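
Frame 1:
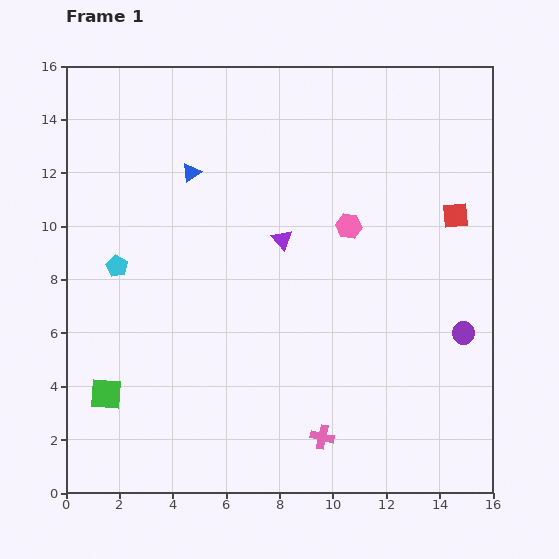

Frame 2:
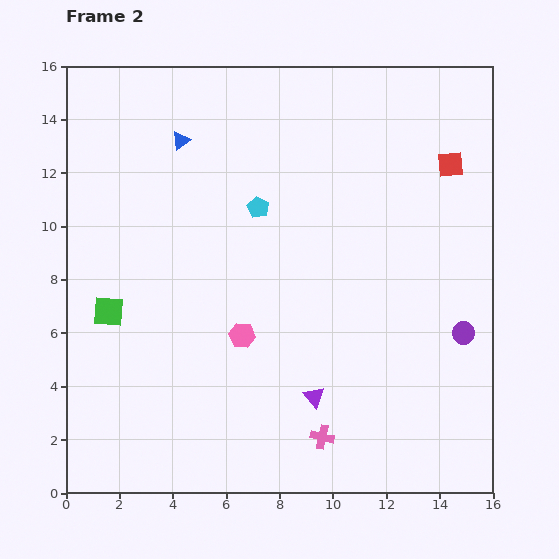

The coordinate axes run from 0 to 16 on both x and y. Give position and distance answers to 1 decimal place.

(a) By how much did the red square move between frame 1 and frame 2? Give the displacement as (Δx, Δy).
(-0.2, 1.9)

The red square was at (14.6, 10.4) in frame 1 and (14.4, 12.3) in frame 2.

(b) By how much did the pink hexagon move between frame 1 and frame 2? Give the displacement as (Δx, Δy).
(-4.0, -4.1)

The pink hexagon was at (10.6, 10.0) in frame 1 and (6.6, 5.9) in frame 2.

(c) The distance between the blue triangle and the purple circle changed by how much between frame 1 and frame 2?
+1.0

Distance in frame 1: 11.8. Distance in frame 2: 12.8.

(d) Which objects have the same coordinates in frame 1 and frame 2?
the pink cross, the purple circle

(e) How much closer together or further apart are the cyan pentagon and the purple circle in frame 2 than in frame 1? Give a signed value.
-4.2

Distance in frame 1: 13.2. Distance in frame 2: 9.0.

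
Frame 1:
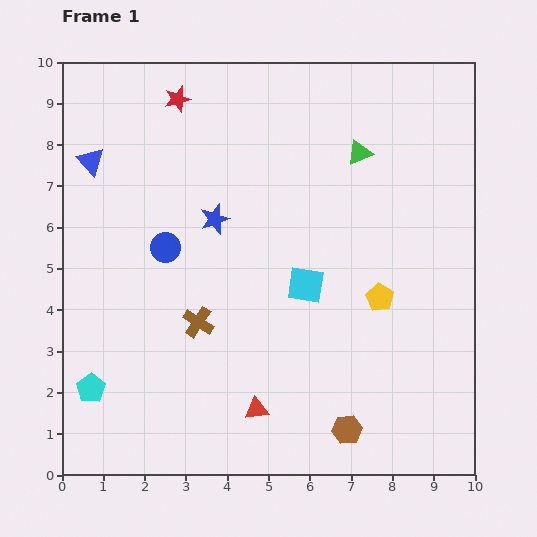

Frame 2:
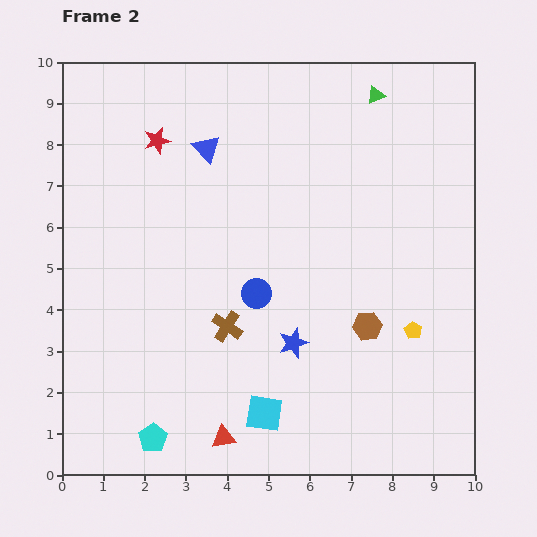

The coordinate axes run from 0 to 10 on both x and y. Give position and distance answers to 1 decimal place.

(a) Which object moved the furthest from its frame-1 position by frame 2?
the blue star

(moved 3.6; next 3.3)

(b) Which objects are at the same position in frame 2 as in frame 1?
none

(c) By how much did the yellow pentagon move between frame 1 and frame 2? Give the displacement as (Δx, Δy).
(0.8, -0.8)

The yellow pentagon was at (7.7, 4.3) in frame 1 and (8.5, 3.5) in frame 2.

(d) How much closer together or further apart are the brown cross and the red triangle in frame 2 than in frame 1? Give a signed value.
+0.2

Distance in frame 1: 2.5. Distance in frame 2: 2.7.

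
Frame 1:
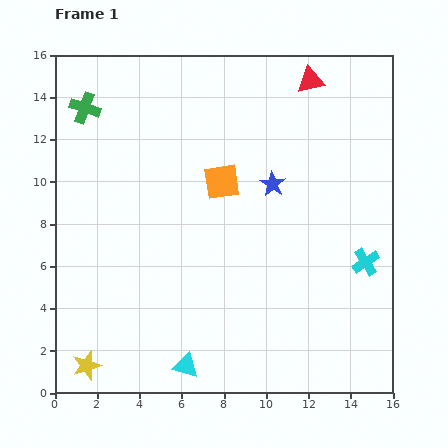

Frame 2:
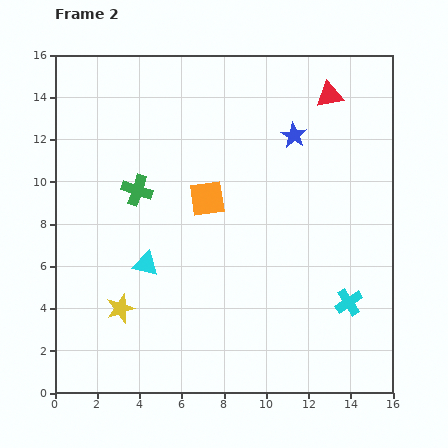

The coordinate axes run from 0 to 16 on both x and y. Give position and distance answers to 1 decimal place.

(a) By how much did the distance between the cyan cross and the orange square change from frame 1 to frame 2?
+0.5

Distance in frame 1: 7.8. Distance in frame 2: 8.3.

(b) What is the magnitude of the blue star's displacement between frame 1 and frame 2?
2.5

The blue star moved from (10.3, 9.9) to (11.3, 12.2), a distance of √(1.0² + 2.3²) ≈ 2.5.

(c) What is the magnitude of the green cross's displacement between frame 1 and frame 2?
4.6

The green cross moved from (1.4, 13.5) to (3.9, 9.6), a distance of √(2.5² + 3.9²) ≈ 4.6.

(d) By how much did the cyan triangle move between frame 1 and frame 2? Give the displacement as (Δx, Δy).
(-1.9, 4.8)

The cyan triangle was at (6.2, 1.3) in frame 1 and (4.3, 6.1) in frame 2.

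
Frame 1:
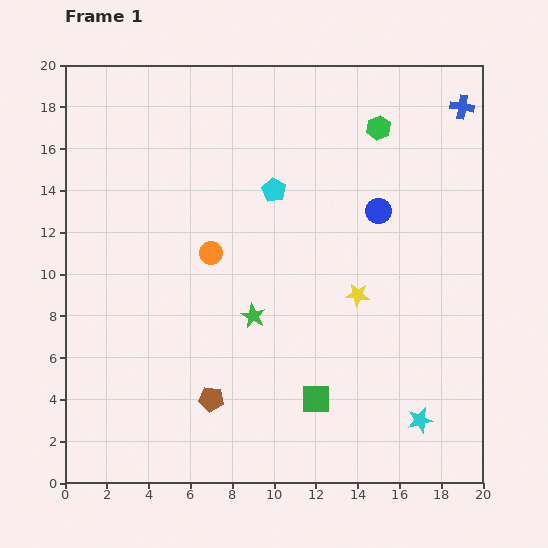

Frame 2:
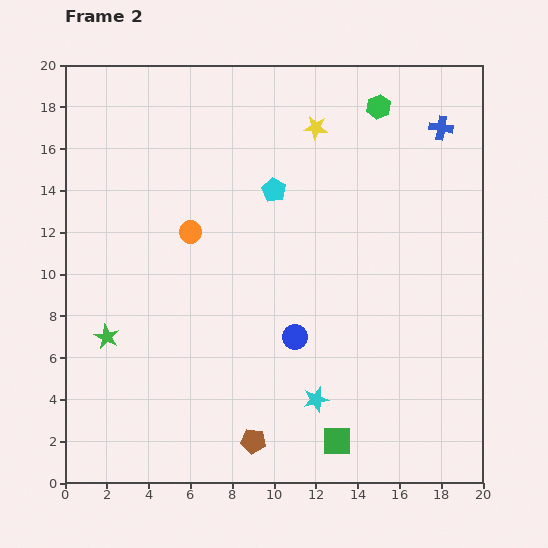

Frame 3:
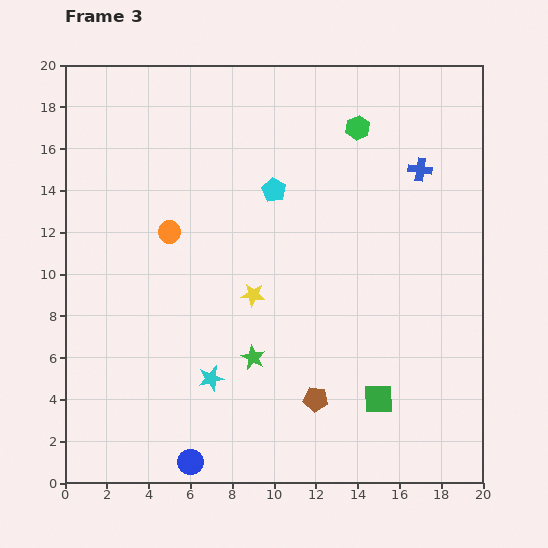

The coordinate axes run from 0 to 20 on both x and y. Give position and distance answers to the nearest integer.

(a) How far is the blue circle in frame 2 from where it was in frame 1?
7

The blue circle moved from (15, 13) to (11, 7), a distance of √(4² + 6²) ≈ 7.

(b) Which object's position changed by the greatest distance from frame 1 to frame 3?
the blue circle

(moved 15; next 10)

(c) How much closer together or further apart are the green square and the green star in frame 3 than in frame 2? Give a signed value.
-6

Distance in frame 2: 12. Distance in frame 3: 6.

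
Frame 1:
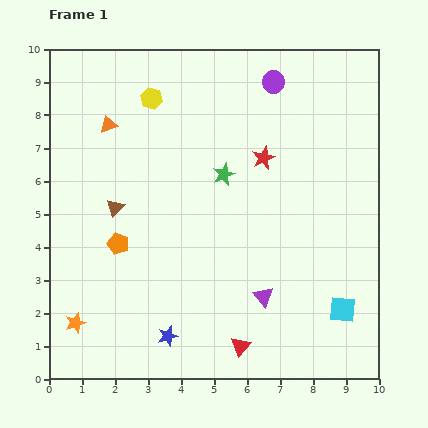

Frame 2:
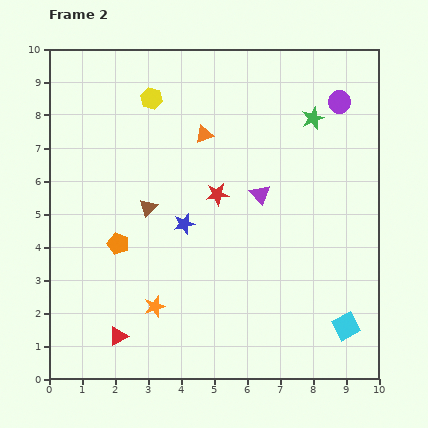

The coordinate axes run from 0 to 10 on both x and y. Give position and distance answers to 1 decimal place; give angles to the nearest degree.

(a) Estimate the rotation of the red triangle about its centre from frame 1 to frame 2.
20° clockwise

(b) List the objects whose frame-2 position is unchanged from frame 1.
the orange pentagon, the yellow hexagon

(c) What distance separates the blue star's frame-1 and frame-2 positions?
3.4

The blue star moved from (3.6, 1.3) to (4.1, 4.7), a distance of √(0.5² + 3.4²) ≈ 3.4.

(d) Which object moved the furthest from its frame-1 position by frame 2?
the red triangle

(moved 3.7; next 3.4)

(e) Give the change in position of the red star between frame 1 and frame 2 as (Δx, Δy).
(-1.4, -1.1)

The red star was at (6.5, 6.7) in frame 1 and (5.1, 5.6) in frame 2.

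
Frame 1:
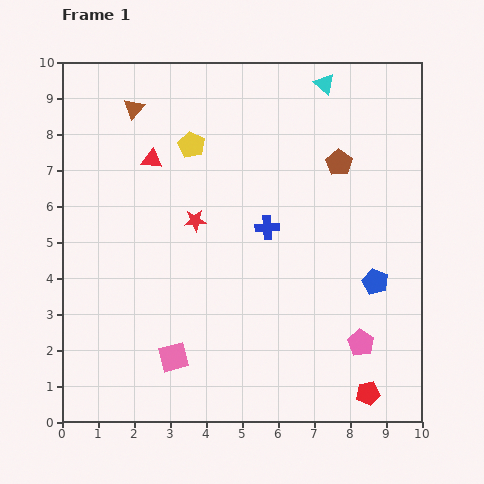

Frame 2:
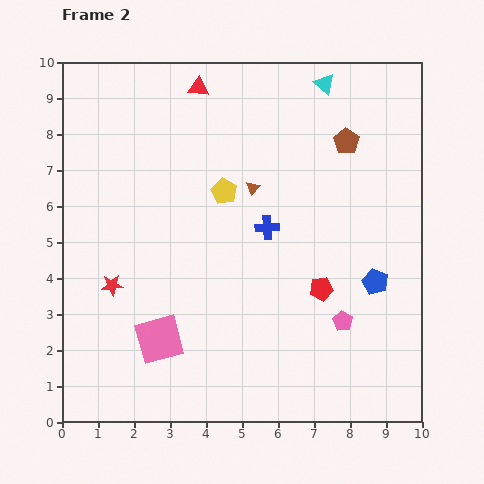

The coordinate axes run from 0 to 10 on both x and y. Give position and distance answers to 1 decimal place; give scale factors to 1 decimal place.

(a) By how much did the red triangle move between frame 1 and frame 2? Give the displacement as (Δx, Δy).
(1.3, 2.0)

The red triangle was at (2.5, 7.3) in frame 1 and (3.8, 9.3) in frame 2.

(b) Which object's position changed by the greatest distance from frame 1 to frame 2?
the brown triangle

(moved 4.0; next 3.2)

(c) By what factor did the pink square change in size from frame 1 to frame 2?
1.6×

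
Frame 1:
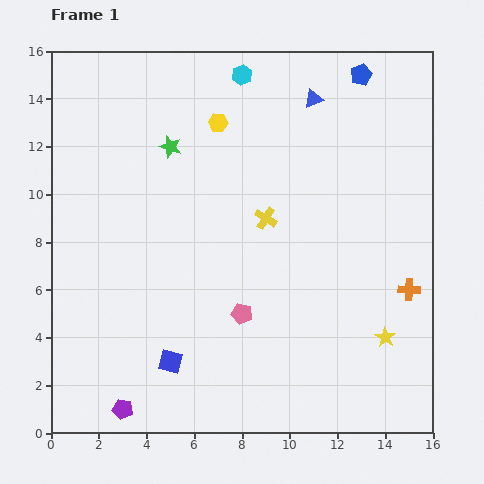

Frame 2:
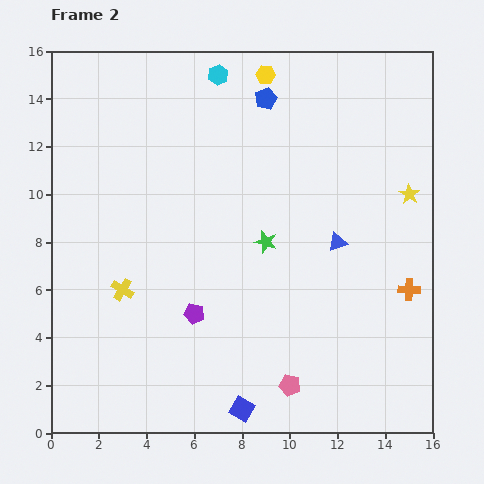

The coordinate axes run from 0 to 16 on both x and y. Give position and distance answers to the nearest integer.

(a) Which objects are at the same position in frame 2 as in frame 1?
the orange cross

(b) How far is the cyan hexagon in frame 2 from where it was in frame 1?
1

The cyan hexagon moved from (8, 15) to (7, 15), a distance of √(1² + 0²) ≈ 1.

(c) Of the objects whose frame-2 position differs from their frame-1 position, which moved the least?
the cyan hexagon

(moved 1)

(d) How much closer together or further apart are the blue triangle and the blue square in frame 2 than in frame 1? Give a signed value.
-5

Distance in frame 1: 13. Distance in frame 2: 8.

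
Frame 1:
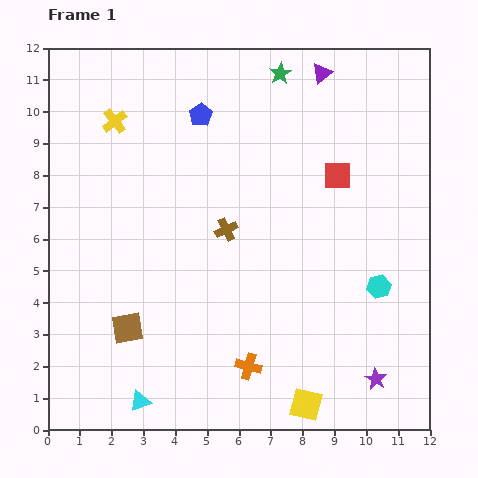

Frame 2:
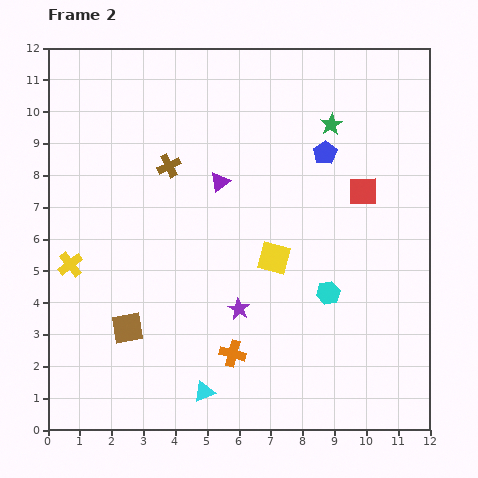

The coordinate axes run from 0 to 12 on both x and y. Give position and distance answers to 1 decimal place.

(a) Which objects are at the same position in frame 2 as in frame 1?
the brown square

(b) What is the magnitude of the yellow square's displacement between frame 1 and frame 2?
4.7

The yellow square moved from (8.1, 0.8) to (7.1, 5.4), a distance of √(1.0² + 4.6²) ≈ 4.7.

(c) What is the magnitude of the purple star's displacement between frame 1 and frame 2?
4.8

The purple star moved from (10.3, 1.6) to (6.0, 3.8), a distance of √(4.3² + 2.2²) ≈ 4.8.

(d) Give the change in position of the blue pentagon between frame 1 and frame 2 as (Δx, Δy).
(3.9, -1.2)

The blue pentagon was at (4.8, 9.9) in frame 1 and (8.7, 8.7) in frame 2.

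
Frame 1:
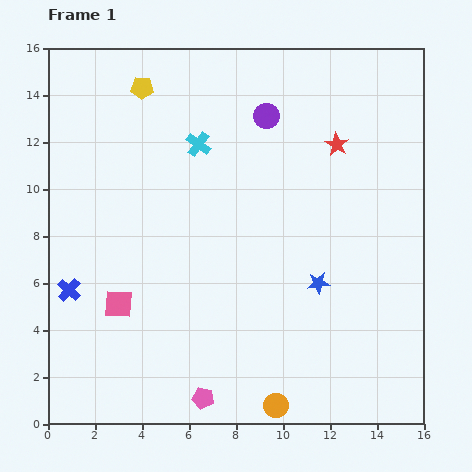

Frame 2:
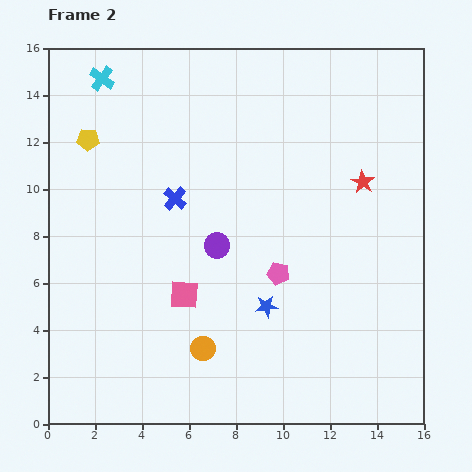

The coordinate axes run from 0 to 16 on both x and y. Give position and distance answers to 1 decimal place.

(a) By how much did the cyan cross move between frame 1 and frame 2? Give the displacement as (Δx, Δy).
(-4.1, 2.8)

The cyan cross was at (6.4, 11.9) in frame 1 and (2.3, 14.7) in frame 2.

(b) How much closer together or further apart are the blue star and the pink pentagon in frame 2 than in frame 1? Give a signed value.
-5.4

Distance in frame 1: 6.9. Distance in frame 2: 1.5.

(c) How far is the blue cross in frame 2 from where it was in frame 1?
6.0

The blue cross moved from (0.9, 5.7) to (5.4, 9.6), a distance of √(4.5² + 3.9²) ≈ 6.0.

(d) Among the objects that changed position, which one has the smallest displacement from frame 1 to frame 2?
the red star

(moved 1.9)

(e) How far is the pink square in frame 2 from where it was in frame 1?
2.8

The pink square moved from (3.0, 5.1) to (5.8, 5.5), a distance of √(2.8² + 0.4²) ≈ 2.8.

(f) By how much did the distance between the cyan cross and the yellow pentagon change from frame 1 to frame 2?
-0.7

Distance in frame 1: 3.4. Distance in frame 2: 2.7.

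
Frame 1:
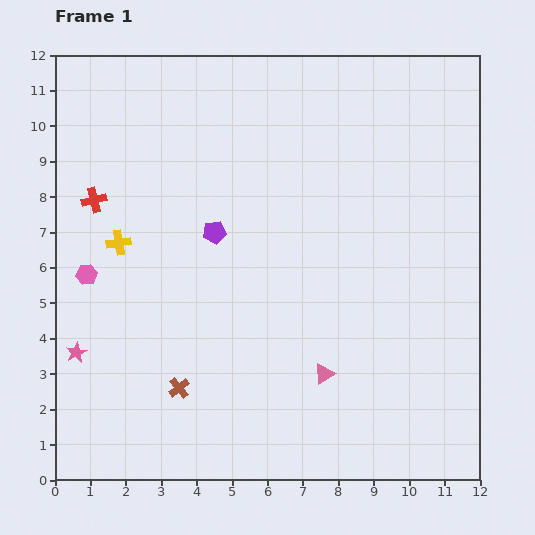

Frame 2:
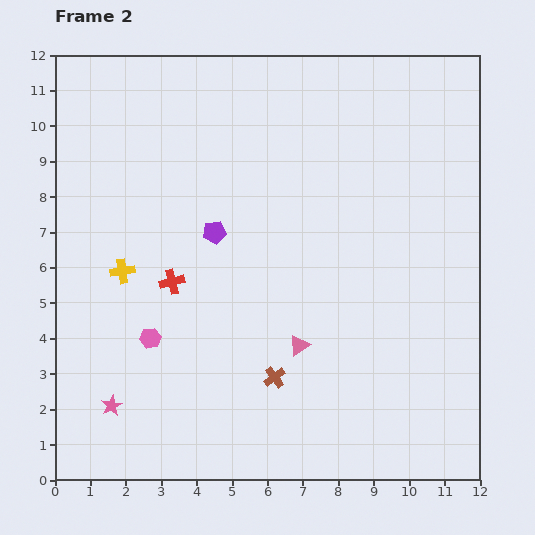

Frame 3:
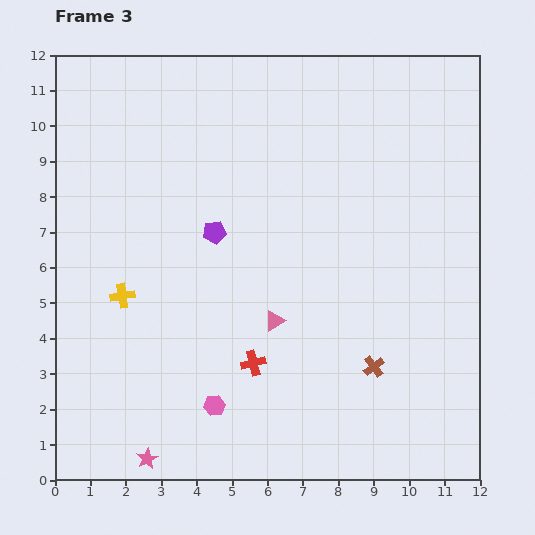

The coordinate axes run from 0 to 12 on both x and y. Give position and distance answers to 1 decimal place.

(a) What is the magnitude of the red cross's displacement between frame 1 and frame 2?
3.2

The red cross moved from (1.1, 7.9) to (3.3, 5.6), a distance of √(2.2² + 2.3²) ≈ 3.2.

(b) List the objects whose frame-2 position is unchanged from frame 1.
the purple pentagon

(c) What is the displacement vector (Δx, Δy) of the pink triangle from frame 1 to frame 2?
(-0.7, 0.8)

The pink triangle was at (7.6, 3.0) in frame 1 and (6.9, 3.8) in frame 2.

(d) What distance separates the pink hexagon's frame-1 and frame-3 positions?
5.2

The pink hexagon moved from (0.9, 5.8) to (4.5, 2.1), a distance of √(3.6² + 3.7²) ≈ 5.2.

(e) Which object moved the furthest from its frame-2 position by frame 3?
the red cross

(moved 3.3; next 2.8)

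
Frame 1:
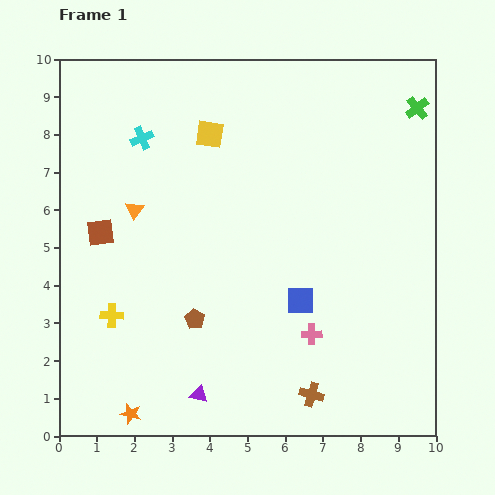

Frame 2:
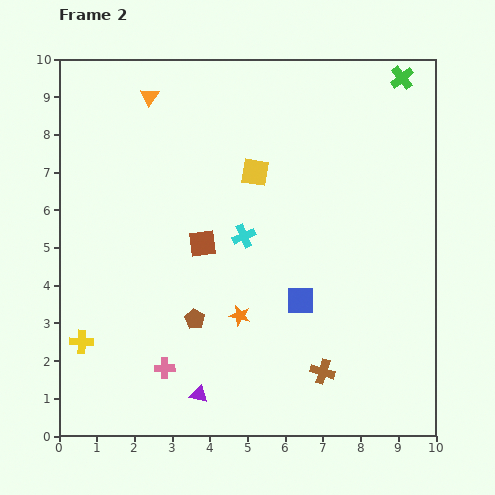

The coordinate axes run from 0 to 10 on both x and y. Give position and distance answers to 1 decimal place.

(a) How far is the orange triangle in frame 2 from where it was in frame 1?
3.0

The orange triangle moved from (2.0, 6.0) to (2.4, 9.0), a distance of √(0.4² + 3.0²) ≈ 3.0.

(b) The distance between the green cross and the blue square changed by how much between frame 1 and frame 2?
+0.5

Distance in frame 1: 6.0. Distance in frame 2: 6.5.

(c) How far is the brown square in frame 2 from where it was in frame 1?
2.7

The brown square moved from (1.1, 5.4) to (3.8, 5.1), a distance of √(2.7² + 0.3²) ≈ 2.7.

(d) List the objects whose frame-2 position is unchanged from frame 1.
the brown pentagon, the purple triangle, the blue square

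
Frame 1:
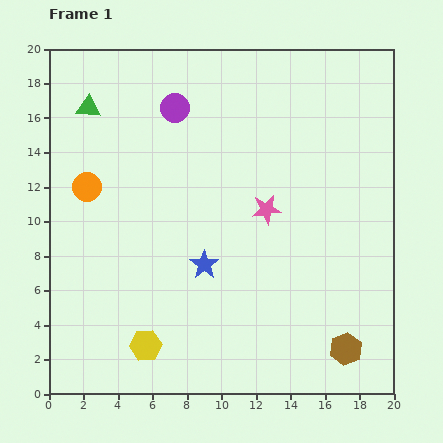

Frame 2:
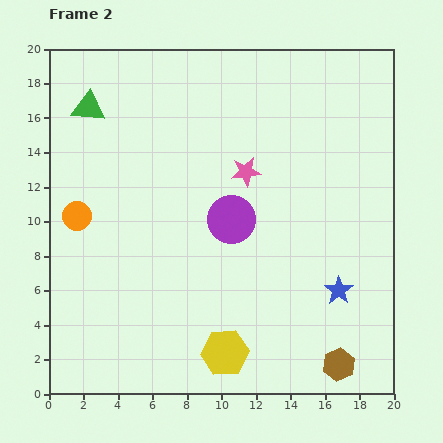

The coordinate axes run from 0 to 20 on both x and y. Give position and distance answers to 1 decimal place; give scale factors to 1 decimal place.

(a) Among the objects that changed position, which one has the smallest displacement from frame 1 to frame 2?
the brown hexagon

(moved 1.0)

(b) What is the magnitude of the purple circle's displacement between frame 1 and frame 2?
7.3

The purple circle moved from (7.3, 16.6) to (10.6, 10.1), a distance of √(3.3² + 6.5²) ≈ 7.3.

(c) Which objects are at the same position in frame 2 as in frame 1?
the green triangle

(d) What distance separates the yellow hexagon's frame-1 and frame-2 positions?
4.6

The yellow hexagon moved from (5.6, 2.8) to (10.2, 2.4), a distance of √(4.6² + 0.4²) ≈ 4.6.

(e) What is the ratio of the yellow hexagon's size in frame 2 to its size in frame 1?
1.5×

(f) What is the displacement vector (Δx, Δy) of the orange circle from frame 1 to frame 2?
(-0.6, -1.7)

The orange circle was at (2.2, 12.0) in frame 1 and (1.6, 10.3) in frame 2.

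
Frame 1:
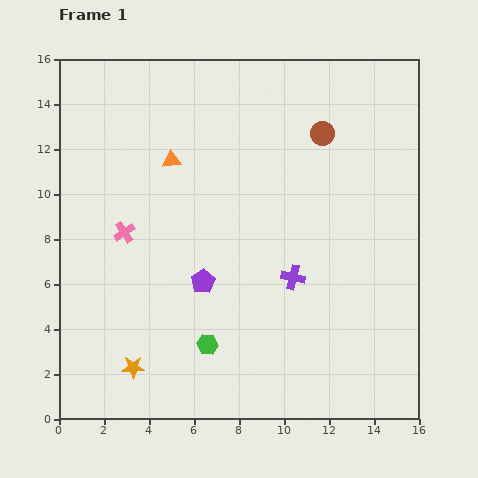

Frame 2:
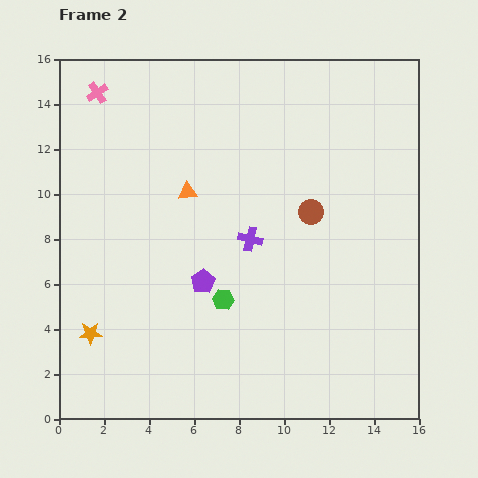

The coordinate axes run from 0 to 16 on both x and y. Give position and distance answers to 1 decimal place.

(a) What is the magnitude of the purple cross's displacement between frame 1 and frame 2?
2.5

The purple cross moved from (10.4, 6.3) to (8.5, 8.0), a distance of √(1.9² + 1.7²) ≈ 2.5.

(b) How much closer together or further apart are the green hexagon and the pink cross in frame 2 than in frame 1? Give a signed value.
+4.6

Distance in frame 1: 6.2. Distance in frame 2: 10.8.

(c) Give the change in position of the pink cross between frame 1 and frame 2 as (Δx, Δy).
(-1.2, 6.2)

The pink cross was at (2.9, 8.3) in frame 1 and (1.7, 14.5) in frame 2.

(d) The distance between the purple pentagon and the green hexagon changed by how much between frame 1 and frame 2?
-1.6

Distance in frame 1: 2.8. Distance in frame 2: 1.2.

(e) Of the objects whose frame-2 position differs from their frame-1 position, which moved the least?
the orange triangle

(moved 1.6)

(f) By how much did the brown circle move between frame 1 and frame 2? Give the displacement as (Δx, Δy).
(-0.5, -3.5)

The brown circle was at (11.7, 12.7) in frame 1 and (11.2, 9.2) in frame 2.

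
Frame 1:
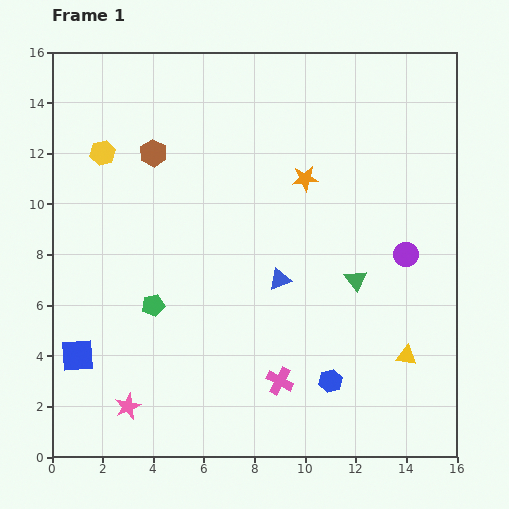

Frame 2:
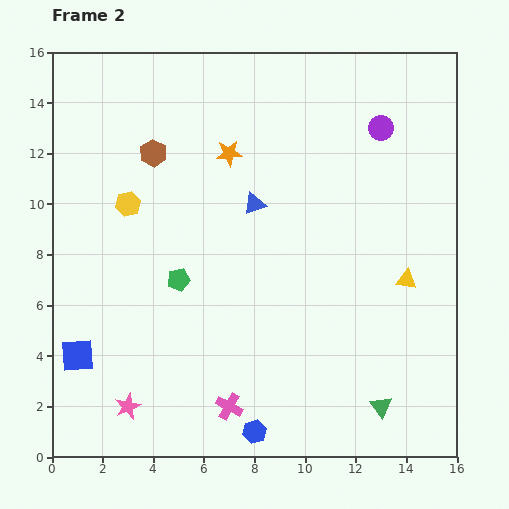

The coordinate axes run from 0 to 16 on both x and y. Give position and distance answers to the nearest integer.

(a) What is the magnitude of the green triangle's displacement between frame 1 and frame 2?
5

The green triangle moved from (12, 7) to (13, 2), a distance of √(1² + 5²) ≈ 5.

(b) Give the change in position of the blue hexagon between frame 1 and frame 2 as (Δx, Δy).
(-3, -2)

The blue hexagon was at (11, 3) in frame 1 and (8, 1) in frame 2.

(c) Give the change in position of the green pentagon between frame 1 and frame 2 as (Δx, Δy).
(1, 1)

The green pentagon was at (4, 6) in frame 1 and (5, 7) in frame 2.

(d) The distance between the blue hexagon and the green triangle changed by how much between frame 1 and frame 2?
+1

Distance in frame 1: 4. Distance in frame 2: 5.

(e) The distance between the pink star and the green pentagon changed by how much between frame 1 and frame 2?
+1

Distance in frame 1: 4. Distance in frame 2: 5.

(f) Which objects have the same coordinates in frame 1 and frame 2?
the blue square, the brown hexagon, the pink star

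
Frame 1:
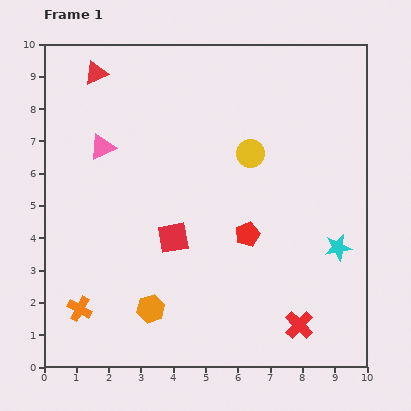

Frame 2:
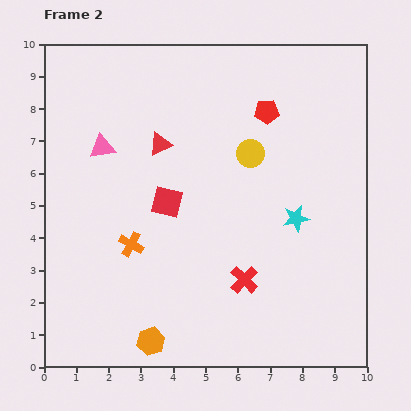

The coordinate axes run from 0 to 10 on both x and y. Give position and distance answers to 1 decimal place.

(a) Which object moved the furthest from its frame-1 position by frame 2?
the red pentagon

(moved 3.8; next 3.0)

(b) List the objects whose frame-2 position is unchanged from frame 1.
the yellow circle, the pink triangle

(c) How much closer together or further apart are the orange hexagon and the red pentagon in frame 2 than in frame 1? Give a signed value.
+4.2

Distance in frame 1: 3.8. Distance in frame 2: 8.0.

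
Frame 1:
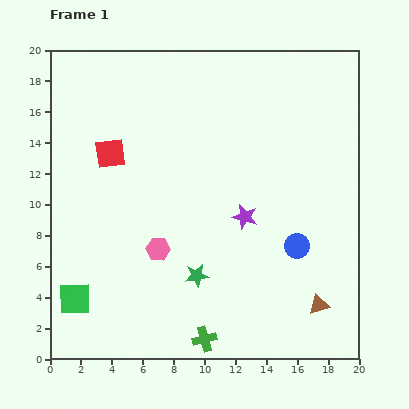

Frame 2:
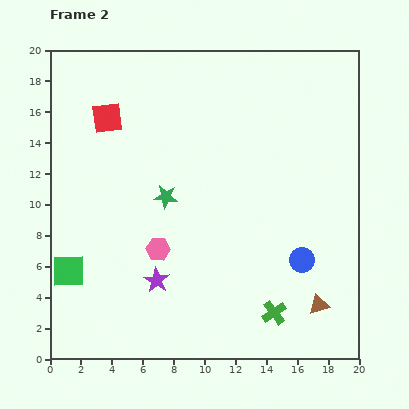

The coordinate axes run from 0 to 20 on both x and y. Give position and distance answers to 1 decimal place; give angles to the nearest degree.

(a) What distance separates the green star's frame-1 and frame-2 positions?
5.5

The green star moved from (9.5, 5.4) to (7.5, 10.5), a distance of √(2.0² + 5.1²) ≈ 5.5.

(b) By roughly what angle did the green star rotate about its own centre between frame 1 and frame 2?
16° clockwise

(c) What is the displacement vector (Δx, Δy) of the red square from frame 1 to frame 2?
(-0.2, 2.3)

The red square was at (3.9, 13.3) in frame 1 and (3.7, 15.6) in frame 2.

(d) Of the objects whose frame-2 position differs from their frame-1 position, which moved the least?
the blue circle

(moved 0.9)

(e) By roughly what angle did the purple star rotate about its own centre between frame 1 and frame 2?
16° clockwise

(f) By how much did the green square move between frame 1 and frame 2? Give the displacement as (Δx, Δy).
(-0.4, 1.8)

The green square was at (1.6, 3.9) in frame 1 and (1.2, 5.7) in frame 2.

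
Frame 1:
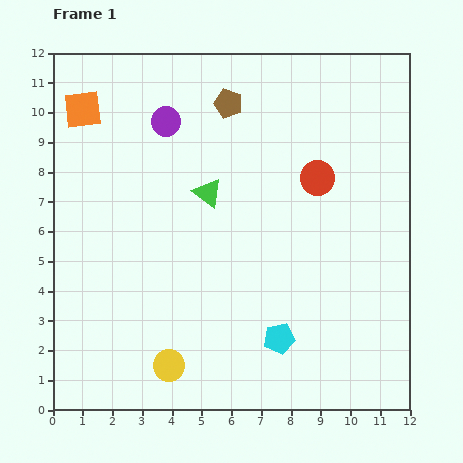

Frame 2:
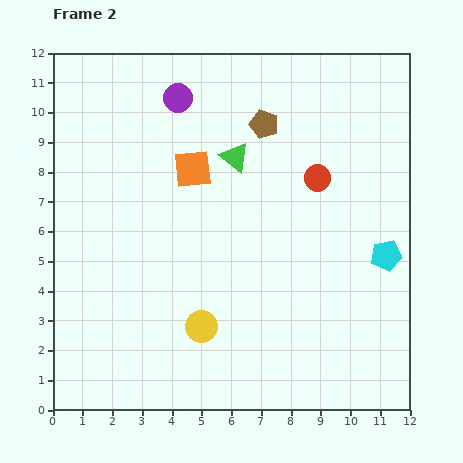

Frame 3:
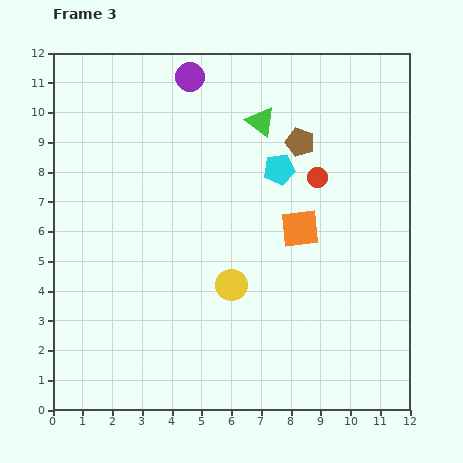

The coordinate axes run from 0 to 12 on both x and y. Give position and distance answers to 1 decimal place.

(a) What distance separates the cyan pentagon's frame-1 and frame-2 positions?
4.6

The cyan pentagon moved from (7.6, 2.4) to (11.2, 5.2), a distance of √(3.6² + 2.8²) ≈ 4.6.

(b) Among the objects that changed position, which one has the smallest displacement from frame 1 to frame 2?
the purple circle

(moved 0.9)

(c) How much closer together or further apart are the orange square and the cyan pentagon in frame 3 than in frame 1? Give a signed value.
-8.0

Distance in frame 1: 10.1. Distance in frame 3: 2.1.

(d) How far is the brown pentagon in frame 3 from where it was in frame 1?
2.7

The brown pentagon moved from (5.9, 10.3) to (8.3, 9.0), a distance of √(2.4² + 1.3²) ≈ 2.7.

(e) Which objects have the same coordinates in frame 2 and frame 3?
the red circle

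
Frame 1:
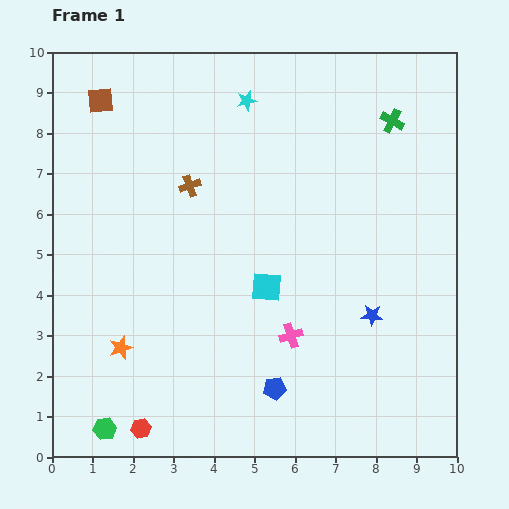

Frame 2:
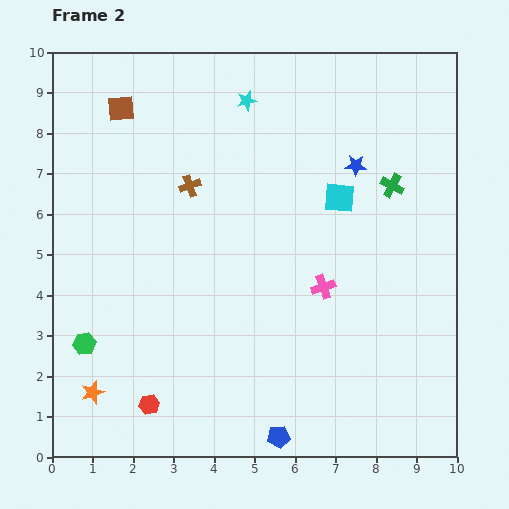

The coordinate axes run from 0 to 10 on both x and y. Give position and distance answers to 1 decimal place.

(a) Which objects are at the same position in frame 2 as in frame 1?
the brown cross, the cyan star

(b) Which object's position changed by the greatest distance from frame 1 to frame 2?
the blue star

(moved 3.7; next 2.8)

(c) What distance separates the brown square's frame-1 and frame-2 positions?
0.5

The brown square moved from (1.2, 8.8) to (1.7, 8.6), a distance of √(0.5² + 0.2²) ≈ 0.5.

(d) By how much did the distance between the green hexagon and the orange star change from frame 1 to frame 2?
-0.8

Distance in frame 1: 2.0. Distance in frame 2: 1.2.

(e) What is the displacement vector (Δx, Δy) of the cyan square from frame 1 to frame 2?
(1.8, 2.2)

The cyan square was at (5.3, 4.2) in frame 1 and (7.1, 6.4) in frame 2.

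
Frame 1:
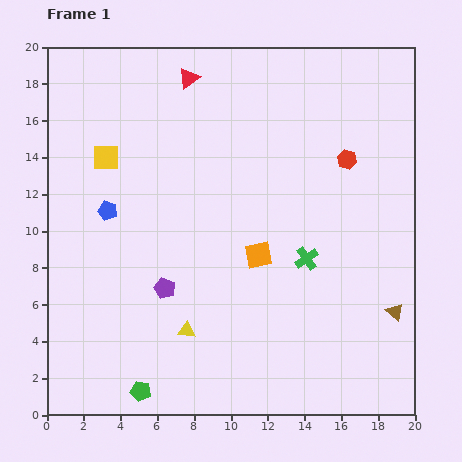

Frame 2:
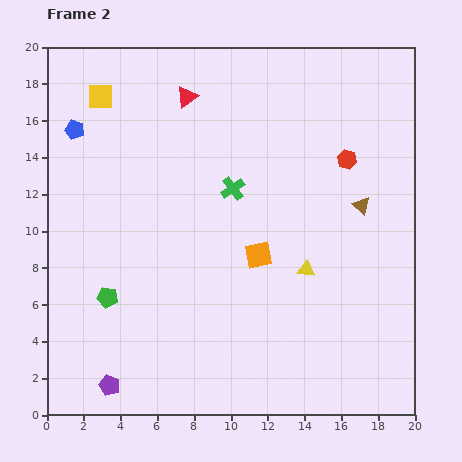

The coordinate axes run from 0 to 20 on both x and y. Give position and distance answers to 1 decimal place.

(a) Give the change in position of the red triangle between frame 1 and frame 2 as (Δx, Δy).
(-0.1, -1.0)

The red triangle was at (7.7, 18.3) in frame 1 and (7.6, 17.3) in frame 2.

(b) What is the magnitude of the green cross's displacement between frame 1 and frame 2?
5.5

The green cross moved from (14.1, 8.5) to (10.1, 12.3), a distance of √(4.0² + 3.8²) ≈ 5.5.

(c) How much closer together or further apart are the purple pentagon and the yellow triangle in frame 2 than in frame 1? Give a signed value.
+9.8

Distance in frame 1: 2.6. Distance in frame 2: 12.4.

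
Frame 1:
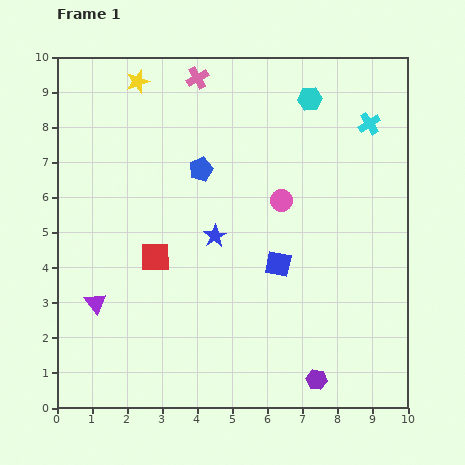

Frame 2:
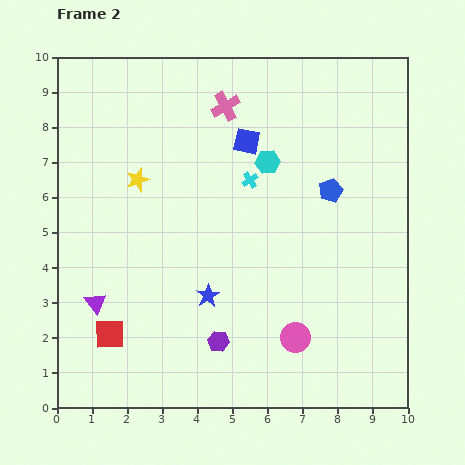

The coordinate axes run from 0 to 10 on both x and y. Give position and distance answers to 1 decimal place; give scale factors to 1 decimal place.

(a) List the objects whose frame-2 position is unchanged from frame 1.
the purple triangle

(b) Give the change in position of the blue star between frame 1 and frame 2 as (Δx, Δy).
(-0.2, -1.7)

The blue star was at (4.5, 4.9) in frame 1 and (4.3, 3.2) in frame 2.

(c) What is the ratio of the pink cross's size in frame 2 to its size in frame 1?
1.3×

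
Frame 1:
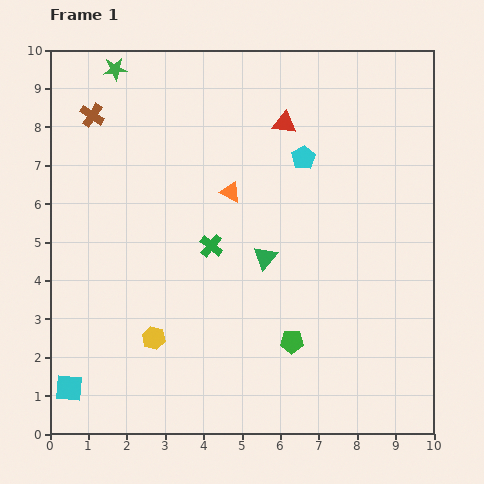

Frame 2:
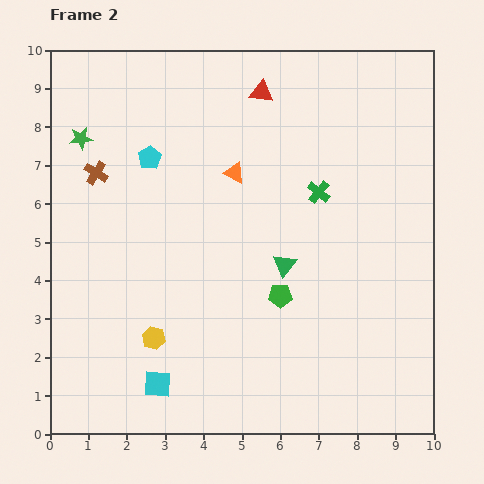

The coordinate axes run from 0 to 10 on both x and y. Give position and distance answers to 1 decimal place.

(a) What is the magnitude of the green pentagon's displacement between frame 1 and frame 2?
1.2

The green pentagon moved from (6.3, 2.4) to (6.0, 3.6), a distance of √(0.3² + 1.2²) ≈ 1.2.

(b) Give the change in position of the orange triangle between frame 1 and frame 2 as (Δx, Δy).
(0.1, 0.5)

The orange triangle was at (4.7, 6.3) in frame 1 and (4.8, 6.8) in frame 2.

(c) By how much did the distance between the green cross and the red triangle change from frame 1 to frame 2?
-0.7

Distance in frame 1: 3.7. Distance in frame 2: 3.0.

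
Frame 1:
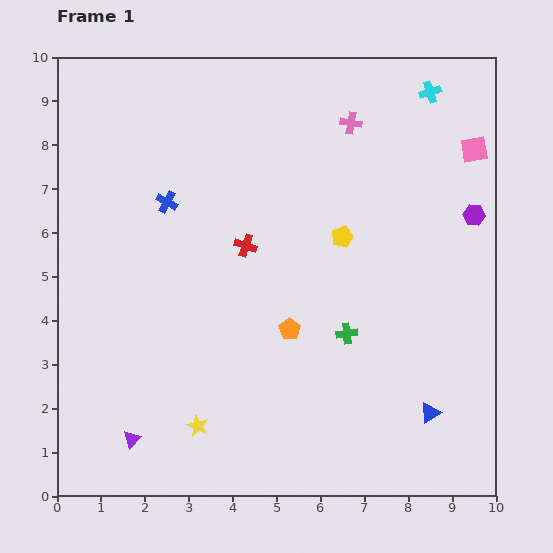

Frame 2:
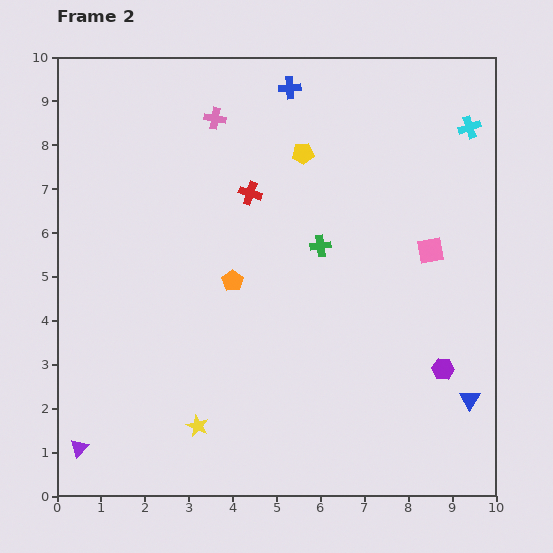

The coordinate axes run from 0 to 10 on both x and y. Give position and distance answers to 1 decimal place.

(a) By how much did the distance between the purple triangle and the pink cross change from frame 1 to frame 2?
-0.7

Distance in frame 1: 8.8. Distance in frame 2: 8.1.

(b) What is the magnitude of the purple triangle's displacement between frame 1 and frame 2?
1.2

The purple triangle moved from (1.7, 1.3) to (0.5, 1.1), a distance of √(1.2² + 0.2²) ≈ 1.2.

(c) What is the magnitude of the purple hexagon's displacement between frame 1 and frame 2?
3.6

The purple hexagon moved from (9.5, 6.4) to (8.8, 2.9), a distance of √(0.7² + 3.5²) ≈ 3.6.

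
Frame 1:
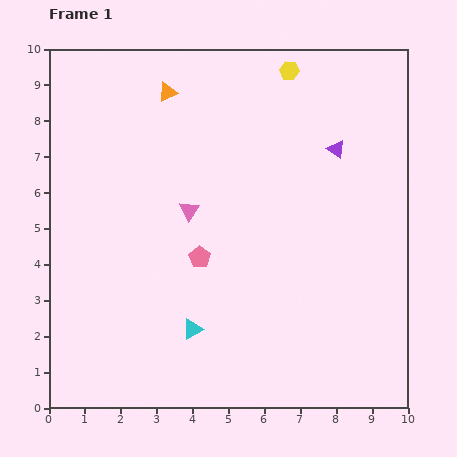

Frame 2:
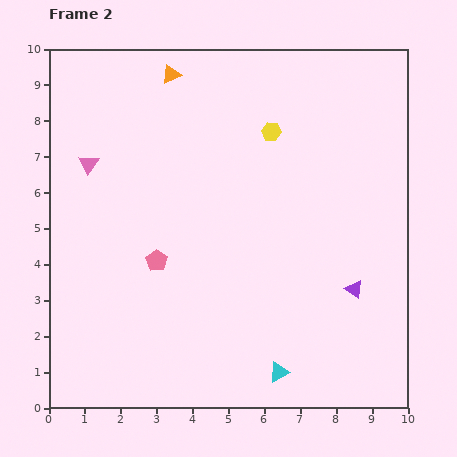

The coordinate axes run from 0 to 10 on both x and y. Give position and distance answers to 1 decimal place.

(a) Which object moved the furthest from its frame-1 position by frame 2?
the purple triangle

(moved 3.9; next 3.1)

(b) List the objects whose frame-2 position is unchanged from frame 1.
none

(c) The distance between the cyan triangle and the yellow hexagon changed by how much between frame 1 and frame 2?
-1.0

Distance in frame 1: 7.7. Distance in frame 2: 6.7.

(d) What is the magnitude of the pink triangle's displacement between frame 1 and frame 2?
3.1

The pink triangle moved from (3.9, 5.5) to (1.1, 6.8), a distance of √(2.8² + 1.3²) ≈ 3.1.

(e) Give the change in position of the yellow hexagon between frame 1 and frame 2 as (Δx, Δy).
(-0.5, -1.7)

The yellow hexagon was at (6.7, 9.4) in frame 1 and (6.2, 7.7) in frame 2.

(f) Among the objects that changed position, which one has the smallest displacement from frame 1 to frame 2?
the orange triangle

(moved 0.5)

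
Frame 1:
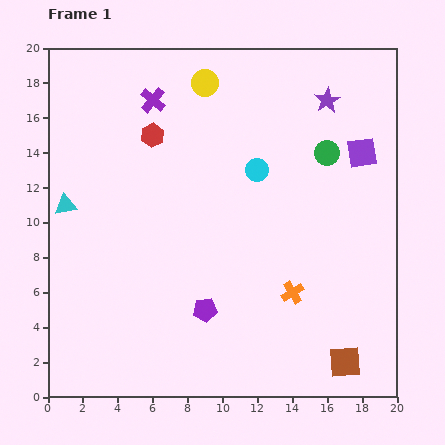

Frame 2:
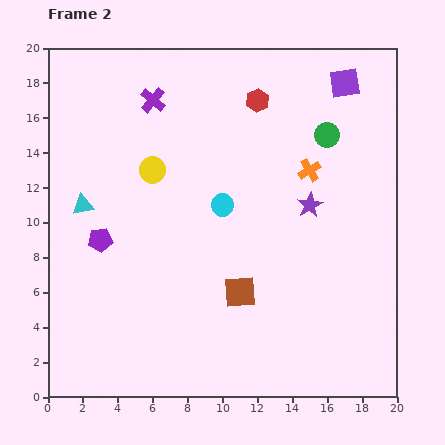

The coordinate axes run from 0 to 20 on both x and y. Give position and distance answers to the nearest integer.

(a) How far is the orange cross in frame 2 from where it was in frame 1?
7

The orange cross moved from (14, 6) to (15, 13), a distance of √(1² + 7²) ≈ 7.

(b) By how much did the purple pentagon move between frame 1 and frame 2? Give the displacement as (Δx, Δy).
(-6, 4)

The purple pentagon was at (9, 5) in frame 1 and (3, 9) in frame 2.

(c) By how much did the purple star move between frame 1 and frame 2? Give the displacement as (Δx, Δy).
(-1, -6)

The purple star was at (16, 17) in frame 1 and (15, 11) in frame 2.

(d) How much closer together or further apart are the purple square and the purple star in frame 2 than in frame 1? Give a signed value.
+3

Distance in frame 1: 4. Distance in frame 2: 7.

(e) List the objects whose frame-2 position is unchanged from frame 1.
the purple cross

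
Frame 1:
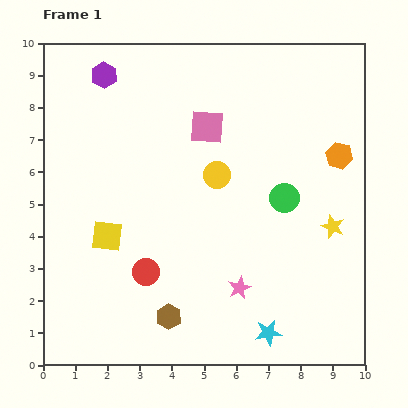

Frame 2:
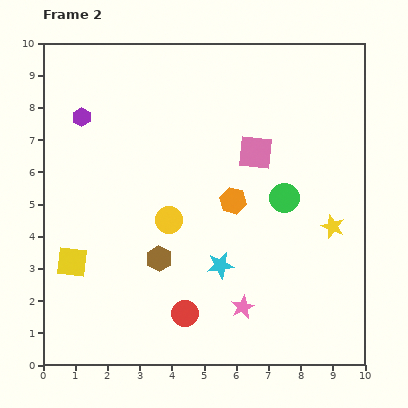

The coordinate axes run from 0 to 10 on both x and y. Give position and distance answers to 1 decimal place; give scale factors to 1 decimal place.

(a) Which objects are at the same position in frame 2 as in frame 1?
the green circle, the yellow star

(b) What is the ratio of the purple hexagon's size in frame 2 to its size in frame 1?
0.7×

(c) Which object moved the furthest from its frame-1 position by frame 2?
the orange hexagon

(moved 3.6; next 2.6)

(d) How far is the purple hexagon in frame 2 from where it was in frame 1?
1.5

The purple hexagon moved from (1.9, 9.0) to (1.2, 7.7), a distance of √(0.7² + 1.3²) ≈ 1.5.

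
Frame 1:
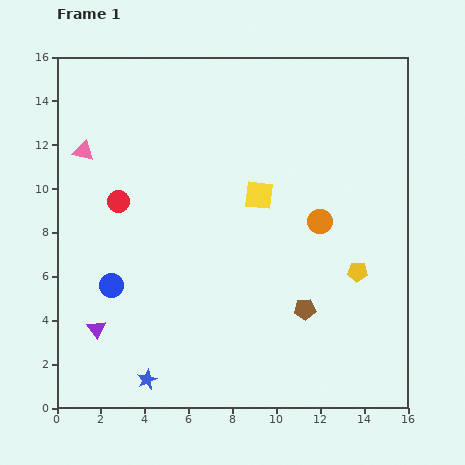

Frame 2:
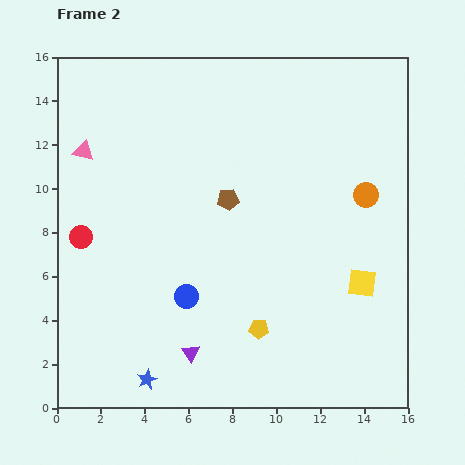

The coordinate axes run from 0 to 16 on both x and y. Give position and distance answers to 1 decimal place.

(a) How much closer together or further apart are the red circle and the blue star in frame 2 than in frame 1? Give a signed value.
-1.0

Distance in frame 1: 8.2. Distance in frame 2: 7.2.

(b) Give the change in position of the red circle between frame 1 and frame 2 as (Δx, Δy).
(-1.7, -1.6)

The red circle was at (2.8, 9.4) in frame 1 and (1.1, 7.8) in frame 2.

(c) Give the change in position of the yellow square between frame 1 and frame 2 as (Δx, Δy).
(4.7, -4.0)

The yellow square was at (9.2, 9.7) in frame 1 and (13.9, 5.7) in frame 2.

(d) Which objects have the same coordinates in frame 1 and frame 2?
the blue star, the pink triangle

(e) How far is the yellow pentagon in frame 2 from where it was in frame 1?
5.2

The yellow pentagon moved from (13.7, 6.2) to (9.2, 3.6), a distance of √(4.5² + 2.6²) ≈ 5.2.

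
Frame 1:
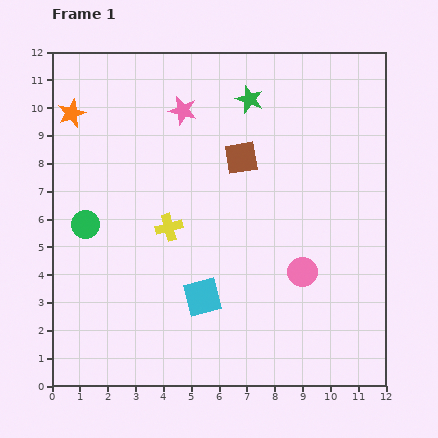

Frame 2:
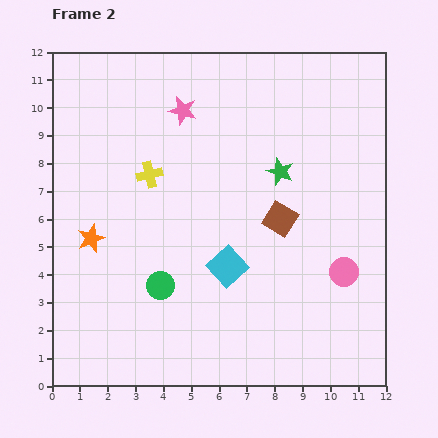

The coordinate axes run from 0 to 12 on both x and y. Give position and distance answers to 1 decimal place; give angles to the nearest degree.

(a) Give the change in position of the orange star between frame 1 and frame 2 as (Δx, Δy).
(0.7, -4.5)

The orange star was at (0.7, 9.8) in frame 1 and (1.4, 5.3) in frame 2.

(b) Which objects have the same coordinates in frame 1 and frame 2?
the pink star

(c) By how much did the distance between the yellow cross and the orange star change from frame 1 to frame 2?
-2.3

Distance in frame 1: 5.4. Distance in frame 2: 3.1.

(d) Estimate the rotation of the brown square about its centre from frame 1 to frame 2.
40° clockwise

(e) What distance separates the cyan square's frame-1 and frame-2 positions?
1.4

The cyan square moved from (5.4, 3.2) to (6.3, 4.3), a distance of √(0.9² + 1.1²) ≈ 1.4.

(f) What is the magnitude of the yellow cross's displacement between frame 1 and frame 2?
2.0

The yellow cross moved from (4.2, 5.7) to (3.5, 7.6), a distance of √(0.7² + 1.9²) ≈ 2.0.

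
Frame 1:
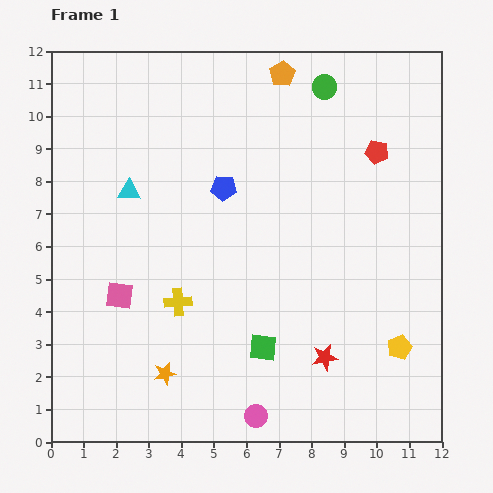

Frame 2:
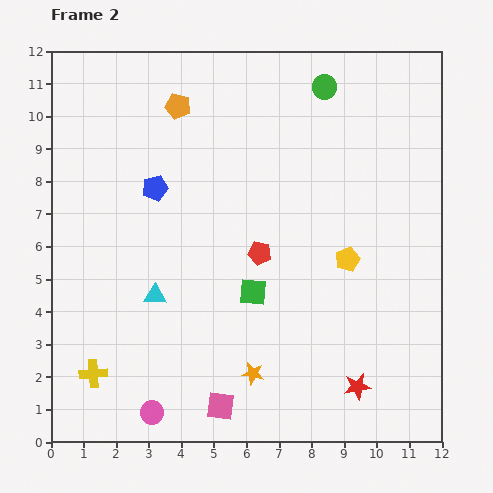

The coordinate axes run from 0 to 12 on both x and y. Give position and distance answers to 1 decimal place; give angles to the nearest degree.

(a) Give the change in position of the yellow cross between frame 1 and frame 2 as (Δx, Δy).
(-2.6, -2.2)

The yellow cross was at (3.9, 4.3) in frame 1 and (1.3, 2.1) in frame 2.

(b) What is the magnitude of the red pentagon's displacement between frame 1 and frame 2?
4.8

The red pentagon moved from (10.0, 8.9) to (6.4, 5.8), a distance of √(3.6² + 3.1²) ≈ 4.8.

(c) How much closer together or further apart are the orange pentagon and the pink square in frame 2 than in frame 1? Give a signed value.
+0.9

Distance in frame 1: 8.4. Distance in frame 2: 9.3.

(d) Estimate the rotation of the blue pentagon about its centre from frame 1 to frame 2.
18° counter-clockwise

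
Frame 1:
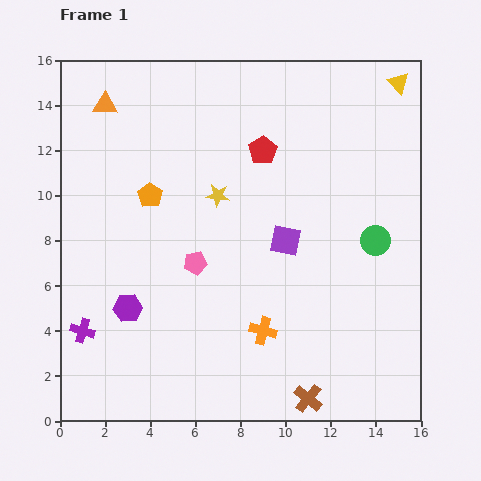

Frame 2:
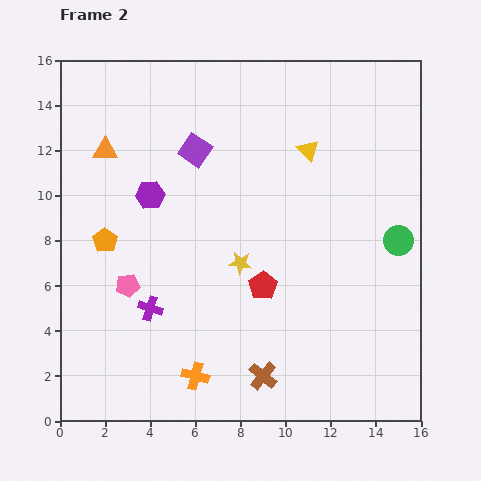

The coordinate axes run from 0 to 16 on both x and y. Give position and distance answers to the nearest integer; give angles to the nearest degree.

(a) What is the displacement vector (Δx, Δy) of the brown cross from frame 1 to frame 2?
(-2, 1)

The brown cross was at (11, 1) in frame 1 and (9, 2) in frame 2.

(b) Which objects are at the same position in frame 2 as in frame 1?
none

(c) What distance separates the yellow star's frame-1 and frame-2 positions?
3

The yellow star moved from (7, 10) to (8, 7), a distance of √(1² + 3²) ≈ 3.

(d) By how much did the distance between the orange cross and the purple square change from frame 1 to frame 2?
+6

Distance in frame 1: 4. Distance in frame 2: 10.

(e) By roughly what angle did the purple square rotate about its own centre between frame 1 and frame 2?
23° clockwise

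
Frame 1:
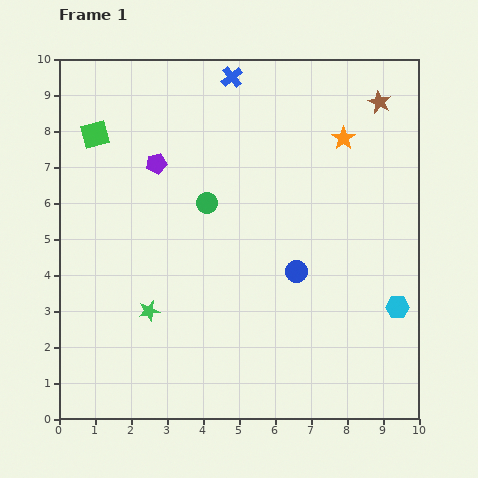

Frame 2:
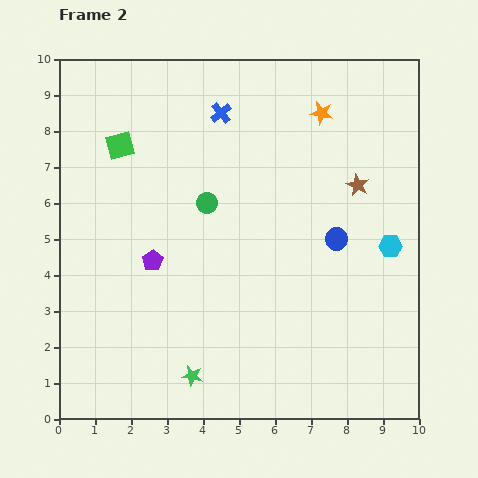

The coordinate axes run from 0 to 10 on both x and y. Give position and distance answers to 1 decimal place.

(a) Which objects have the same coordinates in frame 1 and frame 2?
the green circle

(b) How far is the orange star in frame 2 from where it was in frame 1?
0.9

The orange star moved from (7.9, 7.8) to (7.3, 8.5), a distance of √(0.6² + 0.7²) ≈ 0.9.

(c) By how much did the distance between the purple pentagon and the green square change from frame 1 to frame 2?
+1.4

Distance in frame 1: 1.9. Distance in frame 2: 3.3.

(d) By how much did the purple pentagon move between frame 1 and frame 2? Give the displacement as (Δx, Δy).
(-0.1, -2.7)

The purple pentagon was at (2.7, 7.1) in frame 1 and (2.6, 4.4) in frame 2.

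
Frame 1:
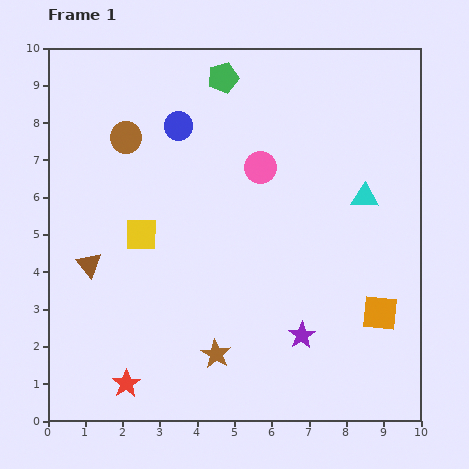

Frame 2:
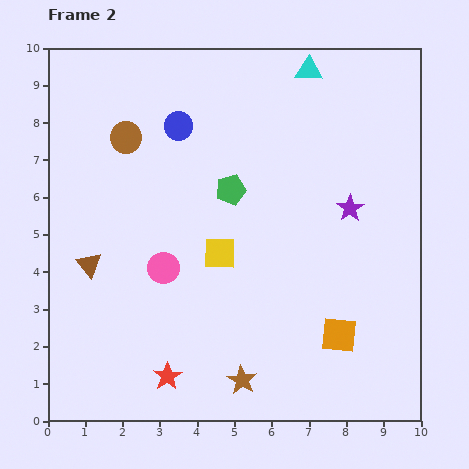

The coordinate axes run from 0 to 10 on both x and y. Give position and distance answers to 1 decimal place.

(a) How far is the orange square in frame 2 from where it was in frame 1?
1.3

The orange square moved from (8.9, 2.9) to (7.8, 2.3), a distance of √(1.1² + 0.6²) ≈ 1.3.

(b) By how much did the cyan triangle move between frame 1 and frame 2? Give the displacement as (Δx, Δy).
(-1.5, 3.4)

The cyan triangle was at (8.5, 6.0) in frame 1 and (7.0, 9.4) in frame 2.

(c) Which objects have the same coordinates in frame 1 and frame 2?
the blue circle, the brown triangle, the brown circle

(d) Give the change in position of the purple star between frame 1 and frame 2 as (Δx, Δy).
(1.3, 3.4)

The purple star was at (6.8, 2.3) in frame 1 and (8.1, 5.7) in frame 2.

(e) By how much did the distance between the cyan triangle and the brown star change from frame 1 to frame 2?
+2.7

Distance in frame 1: 5.8. Distance in frame 2: 8.5.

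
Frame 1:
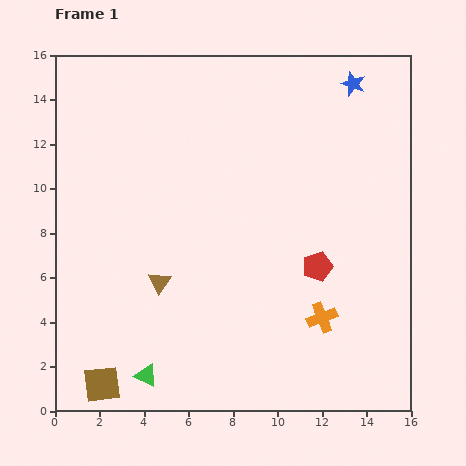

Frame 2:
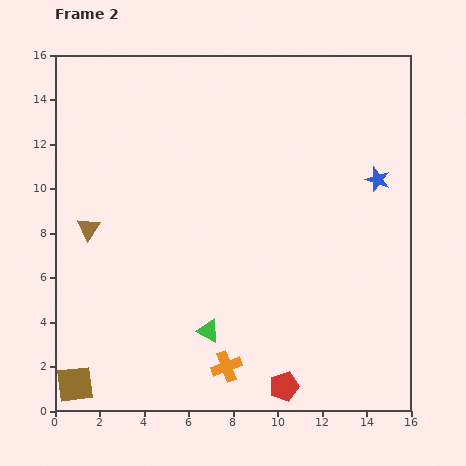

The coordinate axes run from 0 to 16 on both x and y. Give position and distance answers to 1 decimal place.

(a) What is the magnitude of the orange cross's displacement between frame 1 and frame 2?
4.8

The orange cross moved from (12.0, 4.2) to (7.7, 2.0), a distance of √(4.3² + 2.2²) ≈ 4.8.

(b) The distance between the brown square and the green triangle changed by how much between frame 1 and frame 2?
+4.5

Distance in frame 1: 2.0. Distance in frame 2: 6.5.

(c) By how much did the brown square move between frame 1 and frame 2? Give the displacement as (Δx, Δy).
(-1.2, 0.0)

The brown square was at (2.1, 1.2) in frame 1 and (0.9, 1.2) in frame 2.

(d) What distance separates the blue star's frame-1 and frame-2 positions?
4.4

The blue star moved from (13.4, 14.7) to (14.5, 10.4), a distance of √(1.1² + 4.3²) ≈ 4.4.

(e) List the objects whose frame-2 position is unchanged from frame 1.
none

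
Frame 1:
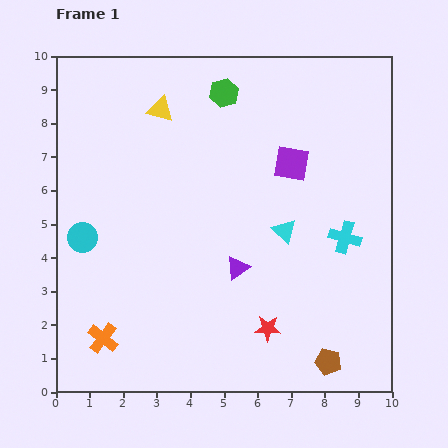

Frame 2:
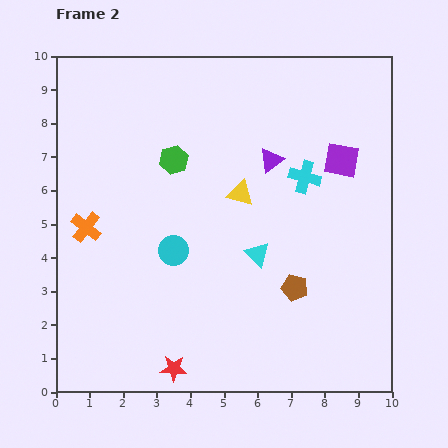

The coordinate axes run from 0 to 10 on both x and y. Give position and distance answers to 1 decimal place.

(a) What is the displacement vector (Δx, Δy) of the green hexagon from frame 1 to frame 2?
(-1.5, -2.0)

The green hexagon was at (5.0, 8.9) in frame 1 and (3.5, 6.9) in frame 2.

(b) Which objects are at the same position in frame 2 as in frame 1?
none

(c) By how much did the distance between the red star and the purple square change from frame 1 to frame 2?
+3.1

Distance in frame 1: 4.9. Distance in frame 2: 8.0.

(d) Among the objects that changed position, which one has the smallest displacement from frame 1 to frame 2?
the cyan triangle

(moved 1.1)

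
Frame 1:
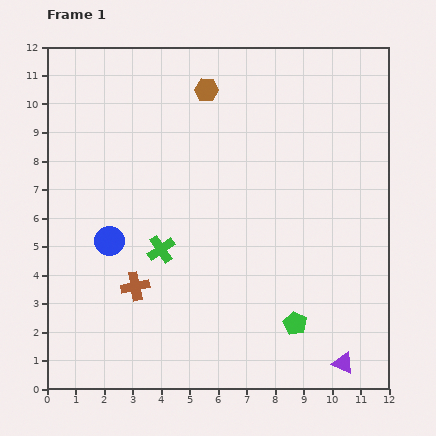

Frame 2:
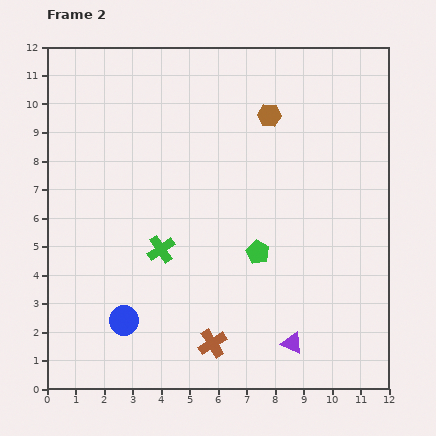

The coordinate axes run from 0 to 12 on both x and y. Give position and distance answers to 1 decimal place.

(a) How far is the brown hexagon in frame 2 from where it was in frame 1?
2.4

The brown hexagon moved from (5.6, 10.5) to (7.8, 9.6), a distance of √(2.2² + 0.9²) ≈ 2.4.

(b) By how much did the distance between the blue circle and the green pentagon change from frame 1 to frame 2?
-1.8

Distance in frame 1: 7.1. Distance in frame 2: 5.3.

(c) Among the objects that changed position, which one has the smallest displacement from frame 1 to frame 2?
the purple triangle

(moved 1.9)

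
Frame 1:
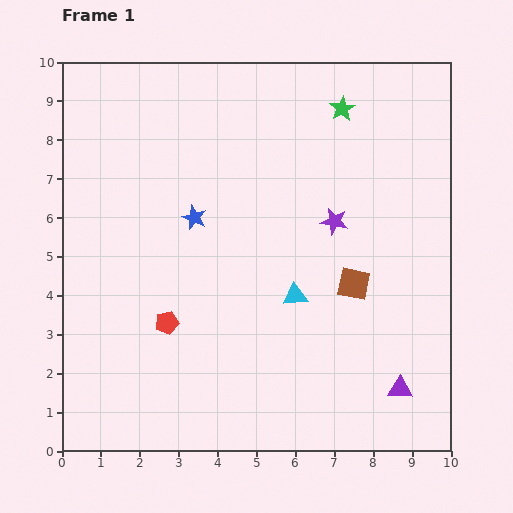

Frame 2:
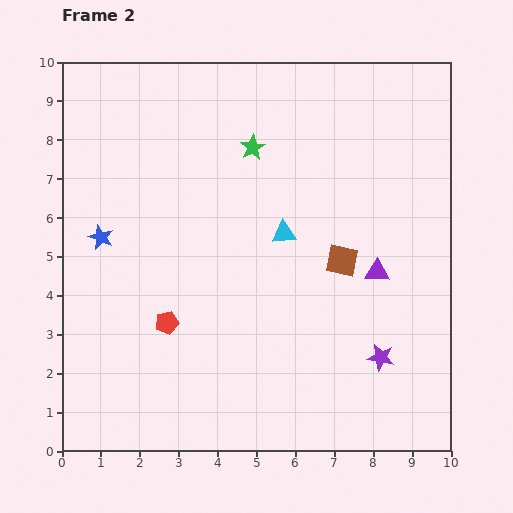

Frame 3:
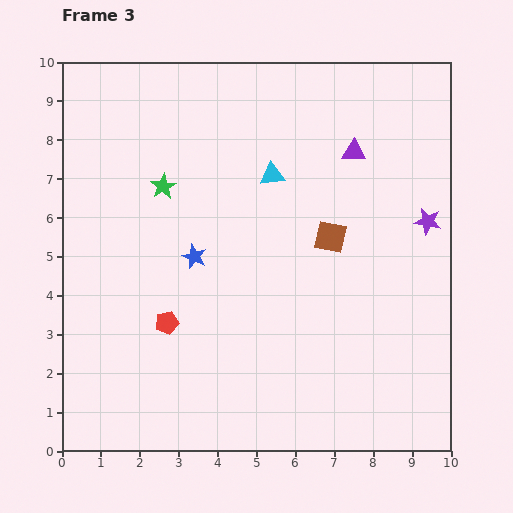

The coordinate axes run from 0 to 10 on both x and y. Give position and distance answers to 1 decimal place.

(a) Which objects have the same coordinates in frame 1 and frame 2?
the red pentagon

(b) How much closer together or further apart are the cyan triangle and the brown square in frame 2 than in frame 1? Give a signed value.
+0.2

Distance in frame 1: 1.5. Distance in frame 2: 1.7.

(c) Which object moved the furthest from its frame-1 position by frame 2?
the purple star

(moved 3.7; next 3.1)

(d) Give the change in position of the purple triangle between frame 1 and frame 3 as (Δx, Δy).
(-1.2, 6.1)

The purple triangle was at (8.7, 1.6) in frame 1 and (7.5, 7.7) in frame 3.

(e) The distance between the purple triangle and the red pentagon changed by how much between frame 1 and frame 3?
+0.3

Distance in frame 1: 6.2. Distance in frame 3: 6.5.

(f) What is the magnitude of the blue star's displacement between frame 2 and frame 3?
2.5

The blue star moved from (1.0, 5.5) to (3.4, 5.0), a distance of √(2.4² + 0.5²) ≈ 2.5.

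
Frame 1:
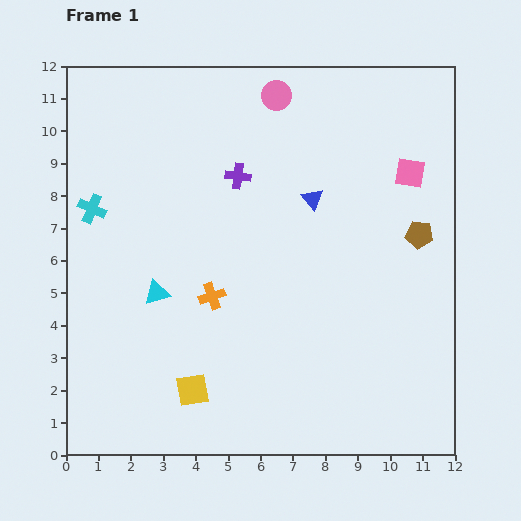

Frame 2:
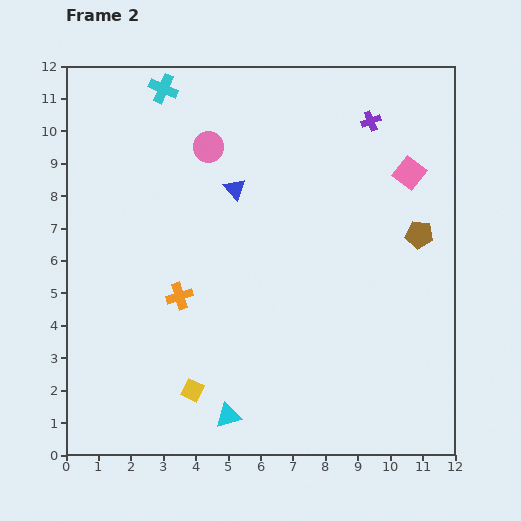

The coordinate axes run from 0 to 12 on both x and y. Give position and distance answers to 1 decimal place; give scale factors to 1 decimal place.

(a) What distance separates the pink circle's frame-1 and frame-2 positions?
2.6

The pink circle moved from (6.5, 11.1) to (4.4, 9.5), a distance of √(2.1² + 1.6²) ≈ 2.6.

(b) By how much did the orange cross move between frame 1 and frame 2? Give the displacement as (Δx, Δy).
(-1.0, 0.0)

The orange cross was at (4.5, 4.9) in frame 1 and (3.5, 4.9) in frame 2.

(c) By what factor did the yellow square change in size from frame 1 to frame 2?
0.7×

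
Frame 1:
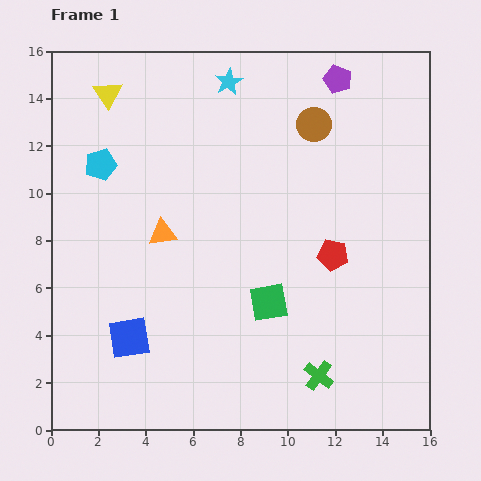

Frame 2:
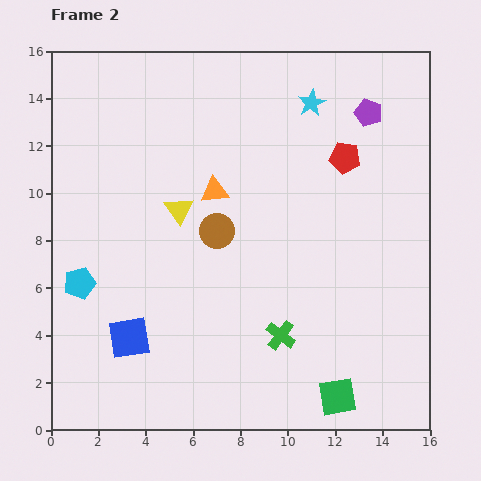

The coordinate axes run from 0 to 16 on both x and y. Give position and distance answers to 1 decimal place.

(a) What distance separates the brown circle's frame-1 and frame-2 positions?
6.1

The brown circle moved from (11.1, 12.9) to (7.0, 8.4), a distance of √(4.1² + 4.5²) ≈ 6.1.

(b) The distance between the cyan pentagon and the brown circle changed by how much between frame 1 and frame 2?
-3.0

Distance in frame 1: 9.2. Distance in frame 2: 6.2.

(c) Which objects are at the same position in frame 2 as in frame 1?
the blue square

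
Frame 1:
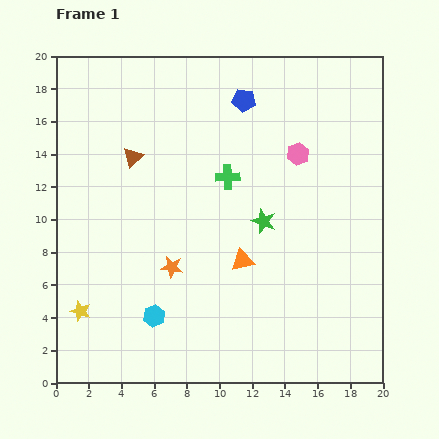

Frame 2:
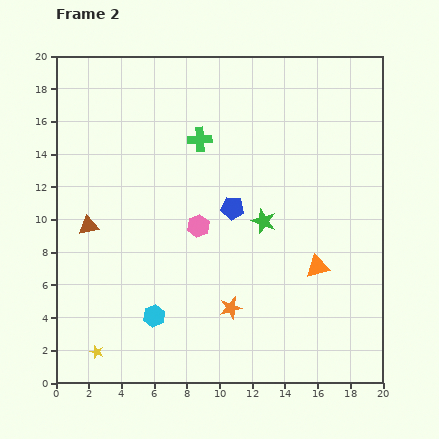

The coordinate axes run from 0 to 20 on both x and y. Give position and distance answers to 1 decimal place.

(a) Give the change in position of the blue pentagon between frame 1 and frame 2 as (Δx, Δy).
(-0.7, -6.6)

The blue pentagon was at (11.5, 17.3) in frame 1 and (10.8, 10.7) in frame 2.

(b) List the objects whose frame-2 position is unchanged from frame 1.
the cyan hexagon, the green star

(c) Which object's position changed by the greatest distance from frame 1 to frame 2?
the pink hexagon

(moved 7.5; next 6.6)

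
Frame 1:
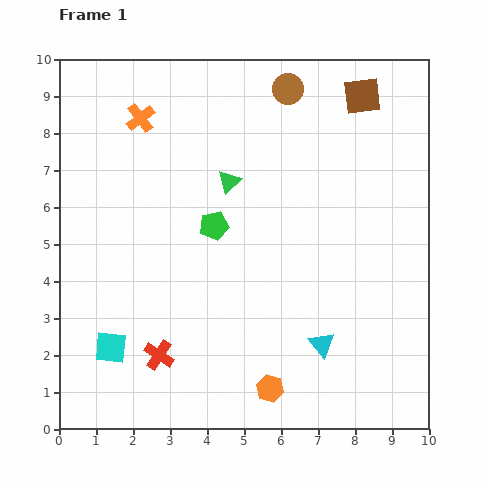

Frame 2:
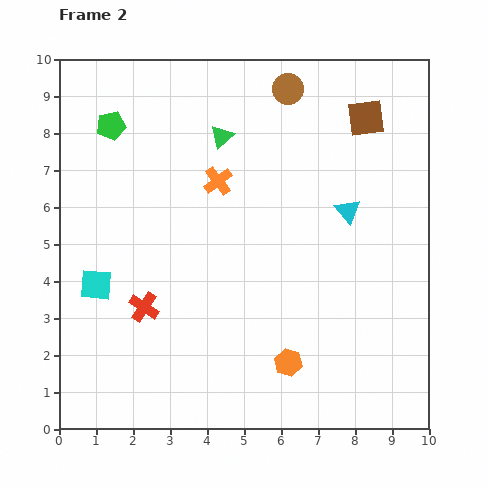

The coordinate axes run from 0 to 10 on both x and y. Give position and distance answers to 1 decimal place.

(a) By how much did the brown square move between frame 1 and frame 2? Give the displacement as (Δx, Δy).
(0.1, -0.6)

The brown square was at (8.2, 9.0) in frame 1 and (8.3, 8.4) in frame 2.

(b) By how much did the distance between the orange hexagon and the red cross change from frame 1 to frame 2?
+1.1

Distance in frame 1: 3.1. Distance in frame 2: 4.2.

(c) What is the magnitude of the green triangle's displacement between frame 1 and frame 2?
1.2

The green triangle moved from (4.6, 6.7) to (4.4, 7.9), a distance of √(0.2² + 1.2²) ≈ 1.2.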